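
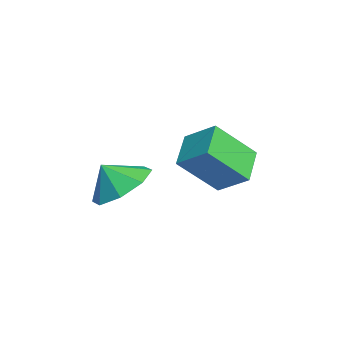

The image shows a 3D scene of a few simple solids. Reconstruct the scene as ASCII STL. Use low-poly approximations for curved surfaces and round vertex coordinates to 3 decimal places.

solid 
facet normal 0.076 0.588 -0.805
outer loop
vertex 2.005 -3.633 0.382
vertex 1.239 -2.974 0.791
vertex 2.326 -3.025 0.856
endloop
endfacet
facet normal 0.609 -0.662 0.437
outer loop
vertex 2.005 -3.633 0.382
vertex 2.326 -3.025 0.856
vertex 1.161 -3.586 1.629
endloop
endfacet
facet normal 0.076 0.588 -0.806
outer loop
vertex 2.326 -3.025 0.856
vertex 1.239 -2.974 0.791
vertex 2.01 -2.388 1.291
endloop
endfacet
facet normal 0.610 -0.218 0.762
outer loop
vertex 2.326 -3.025 0.856
vertex 2.01 -2.388 1.291
vertex 1.161 -3.586 1.629
endloop
endfacet
facet normal 0.075 0.588 -0.805
outer loop
vertex 2.01 -2.388 1.291
vertex 1.239 -2.974 0.791
vertex 1.243 -2.094 1.434
endloop
endfacet
facet normal 0.224 0.114 0.968
outer loop
vertex 2.01 -2.388 1.291
vertex 1.243 -2.094 1.434
vertex 1.161 -3.586 1.629
endloop
endfacet
facet normal 0.074 0.588 -0.805
outer loop
vertex 1.243 -2.094 1.434
vertex 1.239 -2.974 0.791
vertex 0.473 -2.316 1.201
endloop
endfacet
facet normal -0.324 0.140 0.936
outer loop
vertex 1.243 -2.094 1.434
vertex 0.473 -2.316 1.201
vertex 1.161 -3.586 1.629
endloop
endfacet
facet normal 0.075 0.589 -0.805
outer loop
vertex 0.473 -2.316 1.201
vertex 1.239 -2.974 0.791
vertex 0.152 -2.923 0.727
endloop
endfacet
facet normal -0.713 -0.156 0.683
outer loop
vertex 0.473 -2.316 1.201
vertex 0.152 -2.923 0.727
vertex 1.161 -3.586 1.629
endloop
endfacet
facet normal 0.075 0.588 -0.805
outer loop
vertex 0.152 -2.923 0.727
vertex 1.239 -2.974 0.791
vertex 0.468 -3.56 0.291
endloop
endfacet
facet normal -0.715 -0.600 0.359
outer loop
vertex 0.152 -2.923 0.727
vertex 0.468 -3.56 0.291
vertex 1.161 -3.586 1.629
endloop
endfacet
facet normal 0.075 0.588 -0.805
outer loop
vertex 0.468 -3.56 0.291
vertex 1.239 -2.974 0.791
vertex 1.236 -3.854 0.148
endloop
endfacet
facet normal -0.329 -0.932 0.152
outer loop
vertex 0.468 -3.56 0.291
vertex 1.236 -3.854 0.148
vertex 1.161 -3.586 1.629
endloop
endfacet
facet normal 0.076 0.588 -0.805
outer loop
vertex 1.236 -3.854 0.148
vertex 1.239 -2.974 0.791
vertex 2.005 -3.633 0.382
endloop
endfacet
facet normal 0.219 -0.958 0.184
outer loop
vertex 1.236 -3.854 0.148
vertex 2.005 -3.633 0.382
vertex 1.161 -3.586 1.629
endloop
endfacet
facet normal -0.457 -0.694 -0.557
outer loop
vertex 0.288 -1.366 1.215
vertex -0.889 -1.062 1.803
vertex -0.041 -0.093 -0.101
endloop
endfacet
facet normal 0.872 -0.225 -0.436
outer loop
vertex 0.549 0.802 0.617
vertex 0.288 -1.366 1.215
vertex -0.041 -0.093 -0.101
endloop
endfacet
facet normal -0.457 -0.694 -0.557
outer loop
vertex -0.041 -0.093 -0.101
vertex -0.889 -1.062 1.803
vertex -1.218 0.211 0.487
endloop
endfacet
facet normal -0.177 0.684 -0.708
outer loop
vertex -1.218 0.211 0.487
vertex 0.549 0.802 0.617
vertex -0.041 -0.093 -0.101
endloop
endfacet
facet normal 0.177 -0.684 0.708
outer loop
vertex 0.288 -1.366 1.215
vertex -0.299 -0.167 2.521
vertex -0.889 -1.062 1.803
endloop
endfacet
facet normal 0.872 -0.225 -0.436
outer loop
vertex 0.878 -0.471 1.933
vertex 0.288 -1.366 1.215
vertex 0.549 0.802 0.617
endloop
endfacet
facet normal 0.177 -0.684 0.708
outer loop
vertex 0.878 -0.471 1.933
vertex -0.299 -0.167 2.521
vertex 0.288 -1.366 1.215
endloop
endfacet
facet normal -0.872 0.225 0.436
outer loop
vertex -0.889 -1.062 1.803
vertex -0.299 -0.167 2.521
vertex -1.218 0.211 0.487
endloop
endfacet
facet normal -0.177 0.684 -0.708
outer loop
vertex -0.628 1.106 1.205
vertex 0.549 0.802 0.617
vertex -1.218 0.211 0.487
endloop
endfacet
facet normal -0.872 0.225 0.436
outer loop
vertex -1.218 0.211 0.487
vertex -0.299 -0.167 2.521
vertex -0.628 1.106 1.205
endloop
endfacet
facet normal 0.457 0.694 0.557
outer loop
vertex -0.628 1.106 1.205
vertex 0.878 -0.471 1.933
vertex 0.549 0.802 0.617
endloop
endfacet
facet normal 0.457 0.694 0.557
outer loop
vertex -0.299 -0.167 2.521
vertex 0.878 -0.471 1.933
vertex -0.628 1.106 1.205
endloop
endfacet

endsolid


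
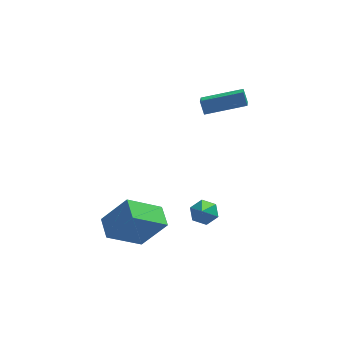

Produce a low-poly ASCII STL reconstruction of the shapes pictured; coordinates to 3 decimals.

solid 
facet normal -0.755 -0.342 0.560
outer loop
vertex -1.514 -3.929 1.246
vertex -1.795 -2.786 1.566
vertex -2.73 -3.793 -0.311
endloop
endfacet
facet normal 0.231 -0.937 -0.262
outer loop
vertex -1.145 -3.074 -1.486
vertex -1.514 -3.929 1.246
vertex -2.73 -3.793 -0.311
endloop
endfacet
facet normal -0.755 -0.342 0.560
outer loop
vertex -2.73 -3.793 -0.311
vertex -1.795 -2.786 1.566
vertex -3.011 -2.65 0.009
endloop
endfacet
facet normal -0.614 0.069 -0.786
outer loop
vertex -3.011 -2.65 0.009
vertex -1.145 -3.074 -1.486
vertex -2.73 -3.793 -0.311
endloop
endfacet
facet normal 0.614 -0.069 0.786
outer loop
vertex -1.514 -3.929 1.246
vertex -0.21 -2.067 0.391
vertex -1.795 -2.786 1.566
endloop
endfacet
facet normal 0.231 -0.937 -0.262
outer loop
vertex 0.071 -3.21 0.071
vertex -1.514 -3.929 1.246
vertex -1.145 -3.074 -1.486
endloop
endfacet
facet normal 0.614 -0.069 0.786
outer loop
vertex 0.071 -3.21 0.071
vertex -0.21 -2.067 0.391
vertex -1.514 -3.929 1.246
endloop
endfacet
facet normal -0.231 0.937 0.262
outer loop
vertex -1.795 -2.786 1.566
vertex -0.21 -2.067 0.391
vertex -3.011 -2.65 0.009
endloop
endfacet
facet normal -0.614 0.069 -0.786
outer loop
vertex -1.426 -1.931 -1.166
vertex -1.145 -3.074 -1.486
vertex -3.011 -2.65 0.009
endloop
endfacet
facet normal -0.231 0.937 0.262
outer loop
vertex -3.011 -2.65 0.009
vertex -0.21 -2.067 0.391
vertex -1.426 -1.931 -1.166
endloop
endfacet
facet normal 0.755 0.342 -0.560
outer loop
vertex -1.426 -1.931 -1.166
vertex 0.071 -3.21 0.071
vertex -1.145 -3.074 -1.486
endloop
endfacet
facet normal 0.755 0.342 -0.560
outer loop
vertex -0.21 -2.067 0.391
vertex 0.071 -3.21 0.071
vertex -1.426 -1.931 -1.166
endloop
endfacet
facet normal 0.089 0.721 -0.687
outer loop
vertex 2.344 -0.398 -0.865
vertex 1.783 -0.672 -1.225
vertex 1.676 -0.174 -0.716
endloop
endfacet
facet normal 0.296 0.275 0.915
outer loop
vertex 2.344 -0.398 -0.865
vertex 1.676 -0.174 -0.716
vertex 1.657 -1.688 -0.255
endloop
endfacet
facet normal 0.090 0.721 -0.687
outer loop
vertex 1.676 -0.174 -0.716
vertex 1.783 -0.672 -1.225
vertex 1.115 -0.447 -1.076
endloop
endfacet
facet normal -0.604 0.239 0.760
outer loop
vertex 1.676 -0.174 -0.716
vertex 1.115 -0.447 -1.076
vertex 1.657 -1.688 -0.255
endloop
endfacet
facet normal 0.089 0.720 -0.688
outer loop
vertex 1.115 -0.447 -1.076
vertex 1.783 -0.672 -1.225
vertex 1.222 -0.946 -1.584
endloop
endfacet
facet normal -0.937 -0.327 0.124
outer loop
vertex 1.115 -0.447 -1.076
vertex 1.222 -0.946 -1.584
vertex 1.657 -1.688 -0.255
endloop
endfacet
facet normal 0.088 0.721 -0.688
outer loop
vertex 1.222 -0.946 -1.584
vertex 1.783 -0.672 -1.225
vertex 1.89 -1.17 -1.733
endloop
endfacet
facet normal -0.368 -0.858 -0.359
outer loop
vertex 1.222 -0.946 -1.584
vertex 1.89 -1.17 -1.733
vertex 1.657 -1.688 -0.255
endloop
endfacet
facet normal 0.089 0.721 -0.688
outer loop
vertex 1.89 -1.17 -1.733
vertex 1.783 -0.672 -1.225
vertex 2.451 -0.897 -1.374
endloop
endfacet
facet normal 0.531 -0.822 -0.204
outer loop
vertex 1.89 -1.17 -1.733
vertex 2.451 -0.897 -1.374
vertex 1.657 -1.688 -0.255
endloop
endfacet
facet normal 0.089 0.721 -0.688
outer loop
vertex 2.451 -0.897 -1.374
vertex 1.783 -0.672 -1.225
vertex 2.344 -0.398 -0.865
endloop
endfacet
facet normal 0.865 -0.256 0.433
outer loop
vertex 2.451 -0.897 -1.374
vertex 2.344 -0.398 -0.865
vertex 1.657 -1.688 -0.255
endloop
endfacet
facet normal -0.967 -0.082 -0.243
outer loop
vertex 1.588 2.581 4.361
vertex 1.651 3.801 3.698
vertex 1.79 2.203 3.685
endloop
endfacet
facet normal -0.045 -0.878 0.477
outer loop
vertex 3.849 2.379 4.202
vertex 1.588 2.581 4.361
vertex 1.79 2.203 3.685
endloop
endfacet
facet normal -0.967 -0.082 -0.243
outer loop
vertex 1.79 2.203 3.685
vertex 1.651 3.801 3.698
vertex 1.853 3.424 3.022
endloop
endfacet
facet normal 0.252 -0.472 -0.845
outer loop
vertex 1.853 3.424 3.022
vertex 3.849 2.379 4.202
vertex 1.79 2.203 3.685
endloop
endfacet
facet normal -0.252 0.472 0.845
outer loop
vertex 1.588 2.581 4.361
vertex 3.71 3.977 4.215
vertex 1.651 3.801 3.698
endloop
endfacet
facet normal -0.045 -0.878 0.476
outer loop
vertex 3.647 2.756 4.878
vertex 1.588 2.581 4.361
vertex 3.849 2.379 4.202
endloop
endfacet
facet normal -0.252 0.472 0.845
outer loop
vertex 3.647 2.756 4.878
vertex 3.71 3.977 4.215
vertex 1.588 2.581 4.361
endloop
endfacet
facet normal 0.045 0.878 -0.476
outer loop
vertex 1.651 3.801 3.698
vertex 3.71 3.977 4.215
vertex 1.853 3.424 3.022
endloop
endfacet
facet normal 0.252 -0.472 -0.845
outer loop
vertex 3.912 3.599 3.539
vertex 3.849 2.379 4.202
vertex 1.853 3.424 3.022
endloop
endfacet
facet normal 0.045 0.878 -0.477
outer loop
vertex 1.853 3.424 3.022
vertex 3.71 3.977 4.215
vertex 3.912 3.599 3.539
endloop
endfacet
facet normal 0.967 0.082 0.243
outer loop
vertex 3.912 3.599 3.539
vertex 3.647 2.756 4.878
vertex 3.849 2.379 4.202
endloop
endfacet
facet normal 0.967 0.082 0.243
outer loop
vertex 3.71 3.977 4.215
vertex 3.647 2.756 4.878
vertex 3.912 3.599 3.539
endloop
endfacet

endsolid


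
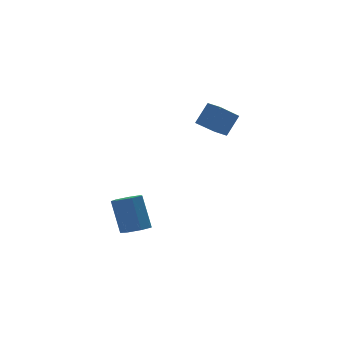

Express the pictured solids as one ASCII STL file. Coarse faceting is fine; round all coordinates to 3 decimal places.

solid 
facet normal -0.747 -0.315 0.585
outer loop
vertex 2.792 -1.062 4.863
vertex 2.454 -0.207 4.892
vertex 1.978 -1.344 3.672
endloop
endfacet
facet normal 0.367 -0.930 -0.031
outer loop
vertex 3.286 -0.793 2.648
vertex 2.792 -1.062 4.863
vertex 1.978 -1.344 3.672
endloop
endfacet
facet normal -0.747 -0.315 0.585
outer loop
vertex 1.978 -1.344 3.672
vertex 2.454 -0.207 4.892
vertex 1.64 -0.488 3.701
endloop
endfacet
facet normal -0.554 -0.191 -0.810
outer loop
vertex 1.64 -0.488 3.701
vertex 3.286 -0.793 2.648
vertex 1.978 -1.344 3.672
endloop
endfacet
facet normal 0.554 0.191 0.810
outer loop
vertex 2.792 -1.062 4.863
vertex 3.762 0.344 3.868
vertex 2.454 -0.207 4.892
endloop
endfacet
facet normal 0.367 -0.930 -0.031
outer loop
vertex 4.1 -0.512 3.839
vertex 2.792 -1.062 4.863
vertex 3.286 -0.793 2.648
endloop
endfacet
facet normal 0.554 0.191 0.810
outer loop
vertex 4.1 -0.512 3.839
vertex 3.762 0.344 3.868
vertex 2.792 -1.062 4.863
endloop
endfacet
facet normal -0.367 0.930 0.031
outer loop
vertex 2.454 -0.207 4.892
vertex 3.762 0.344 3.868
vertex 1.64 -0.488 3.701
endloop
endfacet
facet normal -0.554 -0.191 -0.810
outer loop
vertex 2.948 0.062 2.677
vertex 3.286 -0.793 2.648
vertex 1.64 -0.488 3.701
endloop
endfacet
facet normal -0.367 0.930 0.031
outer loop
vertex 1.64 -0.488 3.701
vertex 3.762 0.344 3.868
vertex 2.948 0.062 2.677
endloop
endfacet
facet normal 0.747 0.315 -0.585
outer loop
vertex 2.948 0.062 2.677
vertex 4.1 -0.512 3.839
vertex 3.286 -0.793 2.648
endloop
endfacet
facet normal 0.747 0.315 -0.585
outer loop
vertex 3.762 0.344 3.868
vertex 4.1 -0.512 3.839
vertex 2.948 0.062 2.677
endloop
endfacet
facet normal 0.084 -0.401 -0.912
outer loop
vertex -0.831 -0.359 -3.493
vertex -1.669 -0.553 -3.485
vertex -1.287 0.165 -3.765
endloop
endfacet
facet normal 0.787 0.588 -0.186
outer loop
vertex -0.831 -0.359 -3.493
vertex -1.287 0.165 -3.765
vertex -1.014 0.507 -1.523
endloop
endfacet
facet normal 0.787 0.588 -0.186
outer loop
vertex -1.014 0.507 -1.523
vertex -1.287 0.165 -3.765
vertex -1.47 1.031 -1.795
endloop
endfacet
facet normal -0.084 0.400 0.912
outer loop
vertex -1.014 0.507 -1.523
vertex -1.47 1.031 -1.795
vertex -1.851 0.313 -1.515
endloop
endfacet
facet normal 0.085 -0.401 -0.912
outer loop
vertex -1.287 0.165 -3.765
vertex -1.669 -0.553 -3.485
vertex -2.031 0.148 -3.827
endloop
endfacet
facet normal 0.013 0.916 -0.401
outer loop
vertex -1.287 0.165 -3.765
vertex -2.031 0.148 -3.827
vertex -1.47 1.031 -1.795
endloop
endfacet
facet normal 0.012 0.916 -0.401
outer loop
vertex -1.47 1.031 -1.795
vertex -2.031 0.148 -3.827
vertex -2.214 1.014 -1.856
endloop
endfacet
facet normal -0.084 0.400 0.912
outer loop
vertex -1.47 1.031 -1.795
vertex -2.214 1.014 -1.856
vertex -1.851 0.313 -1.515
endloop
endfacet
facet normal 0.085 -0.401 -0.912
outer loop
vertex -2.031 0.148 -3.827
vertex -1.669 -0.553 -3.485
vertex -2.502 -0.397 -3.631
endloop
endfacet
facet normal -0.771 0.553 -0.315
outer loop
vertex -2.031 0.148 -3.827
vertex -2.502 -0.397 -3.631
vertex -2.214 1.014 -1.856
endloop
endfacet
facet normal -0.772 0.553 -0.314
outer loop
vertex -2.214 1.014 -1.856
vertex -2.502 -0.397 -3.631
vertex -2.684 0.469 -1.661
endloop
endfacet
facet normal -0.085 0.400 0.913
outer loop
vertex -2.214 1.014 -1.856
vertex -2.684 0.469 -1.661
vertex -1.851 0.313 -1.515
endloop
endfacet
facet normal 0.085 -0.401 -0.912
outer loop
vertex -2.502 -0.397 -3.631
vertex -1.669 -0.553 -3.485
vertex -2.345 -1.059 -3.325
endloop
endfacet
facet normal -0.974 -0.227 0.010
outer loop
vertex -2.502 -0.397 -3.631
vertex -2.345 -1.059 -3.325
vertex -2.684 0.469 -1.661
endloop
endfacet
facet normal -0.974 -0.225 0.008
outer loop
vertex -2.684 0.469 -1.661
vertex -2.345 -1.059 -3.325
vertex -2.528 -0.194 -1.355
endloop
endfacet
facet normal -0.085 0.401 0.912
outer loop
vertex -2.684 0.469 -1.661
vertex -2.528 -0.194 -1.355
vertex -1.851 0.313 -1.515
endloop
endfacet
facet normal 0.084 -0.401 -0.912
outer loop
vertex -2.345 -1.059 -3.325
vertex -1.669 -0.553 -3.485
vertex -1.679 -1.341 -3.14
endloop
endfacet
facet normal -0.444 -0.835 0.325
outer loop
vertex -2.345 -1.059 -3.325
vertex -1.679 -1.341 -3.14
vertex -2.528 -0.194 -1.355
endloop
endfacet
facet normal -0.443 -0.835 0.326
outer loop
vertex -2.528 -0.194 -1.355
vertex -1.679 -1.341 -3.14
vertex -1.862 -0.475 -1.17
endloop
endfacet
facet normal -0.084 0.401 0.912
outer loop
vertex -2.528 -0.194 -1.355
vertex -1.862 -0.475 -1.17
vertex -1.851 0.313 -1.515
endloop
endfacet
facet normal 0.084 -0.401 -0.912
outer loop
vertex -1.679 -1.341 -3.14
vertex -1.669 -0.553 -3.485
vertex -1.005 -1.029 -3.215
endloop
endfacet
facet normal 0.422 -0.815 0.397
outer loop
vertex -1.679 -1.341 -3.14
vertex -1.005 -1.029 -3.215
vertex -1.862 -0.475 -1.17
endloop
endfacet
facet normal 0.421 -0.815 0.397
outer loop
vertex -1.862 -0.475 -1.17
vertex -1.005 -1.029 -3.215
vertex -1.188 -0.163 -1.244
endloop
endfacet
facet normal -0.085 0.401 0.912
outer loop
vertex -1.862 -0.475 -1.17
vertex -1.188 -0.163 -1.244
vertex -1.851 0.313 -1.515
endloop
endfacet
facet normal 0.084 -0.400 -0.912
outer loop
vertex -1.005 -1.029 -3.215
vertex -1.669 -0.553 -3.485
vertex -0.831 -0.359 -3.493
endloop
endfacet
facet normal 0.969 -0.181 0.170
outer loop
vertex -1.005 -1.029 -3.215
vertex -0.831 -0.359 -3.493
vertex -1.188 -0.163 -1.244
endloop
endfacet
facet normal 0.969 -0.181 0.170
outer loop
vertex -1.188 -0.163 -1.244
vertex -0.831 -0.359 -3.493
vertex -1.014 0.507 -1.523
endloop
endfacet
facet normal -0.084 0.402 0.912
outer loop
vertex -1.188 -0.163 -1.244
vertex -1.014 0.507 -1.523
vertex -1.851 0.313 -1.515
endloop
endfacet

endsolid


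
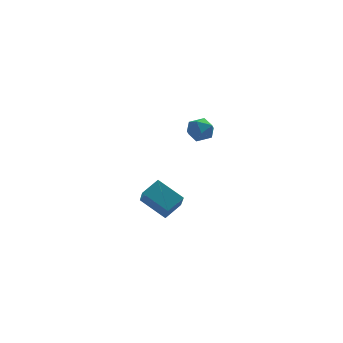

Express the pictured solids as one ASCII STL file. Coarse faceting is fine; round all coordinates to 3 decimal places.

solid 
facet normal -0.773 -0.466 -0.431
outer loop
vertex 0.599 -0.687 -2.801
vertex -0.528 0.397 -1.95
vertex 0.657 0.25 -3.919
endloop
endfacet
facet normal 0.633 -0.609 -0.478
outer loop
vertex 1.608 0.823 -3.39
vertex 0.599 -0.687 -2.801
vertex 0.657 0.25 -3.919
endloop
endfacet
facet normal -0.773 -0.466 -0.431
outer loop
vertex 0.657 0.25 -3.919
vertex -0.528 0.397 -1.95
vertex -0.47 1.334 -3.068
endloop
endfacet
facet normal 0.039 0.642 -0.766
outer loop
vertex -0.47 1.334 -3.068
vertex 1.608 0.823 -3.39
vertex 0.657 0.25 -3.919
endloop
endfacet
facet normal -0.039 -0.642 0.766
outer loop
vertex 0.599 -0.687 -2.801
vertex 0.423 0.97 -1.421
vertex -0.528 0.397 -1.95
endloop
endfacet
facet normal 0.633 -0.609 -0.478
outer loop
vertex 1.55 -0.114 -2.272
vertex 0.599 -0.687 -2.801
vertex 1.608 0.823 -3.39
endloop
endfacet
facet normal -0.039 -0.642 0.766
outer loop
vertex 1.55 -0.114 -2.272
vertex 0.423 0.97 -1.421
vertex 0.599 -0.687 -2.801
endloop
endfacet
facet normal -0.633 0.609 0.478
outer loop
vertex -0.528 0.397 -1.95
vertex 0.423 0.97 -1.421
vertex -0.47 1.334 -3.068
endloop
endfacet
facet normal 0.039 0.642 -0.766
outer loop
vertex 0.481 1.907 -2.539
vertex 1.608 0.823 -3.39
vertex -0.47 1.334 -3.068
endloop
endfacet
facet normal -0.633 0.609 0.478
outer loop
vertex -0.47 1.334 -3.068
vertex 0.423 0.97 -1.421
vertex 0.481 1.907 -2.539
endloop
endfacet
facet normal 0.773 0.466 0.431
outer loop
vertex 0.481 1.907 -2.539
vertex 1.55 -0.114 -2.272
vertex 1.608 0.823 -3.39
endloop
endfacet
facet normal 0.773 0.466 0.431
outer loop
vertex 0.423 0.97 -1.421
vertex 1.55 -0.114 -2.272
vertex 0.481 1.907 -2.539
endloop
endfacet
facet normal 0.324 -0.054 0.945
outer loop
vertex 2.225 -1.782 4.462
vertex 1.707 -2.373 4.606
vertex 2.443 -2.542 4.344
endloop
endfacet
facet normal 0.845 0.163 0.510
outer loop
vertex 2.225 -1.782 4.462
vertex 2.443 -2.542 4.344
vertex 2.653 -1.98 3.816
endloop
endfacet
facet normal 0.626 0.759 0.182
outer loop
vertex 2.225 -1.782 4.462
vertex 2.653 -1.98 3.816
vertex 2.046 -1.464 3.751
endloop
endfacet
facet normal -0.032 0.909 0.415
outer loop
vertex 2.225 -1.782 4.462
vertex 2.046 -1.464 3.751
vertex 1.462 -1.707 4.239
endloop
endfacet
facet normal -0.219 0.408 0.886
outer loop
vertex 2.225 -1.782 4.462
vertex 1.462 -1.707 4.239
vertex 1.707 -2.373 4.606
endloop
endfacet
facet normal 0.940 -0.340 0.012
outer loop
vertex 2.653 -1.98 3.816
vertex 2.443 -2.542 4.344
vertex 2.398 -2.693 3.561
endloop
endfacet
facet normal 0.097 -0.691 0.717
outer loop
vertex 2.443 -2.542 4.344
vertex 1.707 -2.373 4.606
vertex 1.814 -2.936 4.049
endloop
endfacet
facet normal -0.780 0.056 0.623
outer loop
vertex 1.707 -2.373 4.606
vertex 1.462 -1.707 4.239
vertex 1.207 -2.42 3.984
endloop
endfacet
facet normal -0.478 0.867 -0.140
outer loop
vertex 1.462 -1.707 4.239
vertex 2.046 -1.464 3.751
vertex 1.417 -1.858 3.456
endloop
endfacet
facet normal 0.586 0.624 -0.518
outer loop
vertex 2.046 -1.464 3.751
vertex 2.653 -1.98 3.816
vertex 2.153 -2.027 3.194
endloop
endfacet
facet normal 0.032 -0.909 -0.415
outer loop
vertex 1.635 -2.618 3.338
vertex 2.398 -2.693 3.561
vertex 1.814 -2.936 4.049
endloop
endfacet
facet normal -0.626 -0.759 -0.182
outer loop
vertex 1.635 -2.618 3.338
vertex 1.814 -2.936 4.049
vertex 1.207 -2.42 3.984
endloop
endfacet
facet normal -0.845 -0.163 -0.510
outer loop
vertex 1.635 -2.618 3.338
vertex 1.207 -2.42 3.984
vertex 1.417 -1.858 3.456
endloop
endfacet
facet normal -0.324 0.054 -0.945
outer loop
vertex 1.635 -2.618 3.338
vertex 1.417 -1.858 3.456
vertex 2.153 -2.027 3.194
endloop
endfacet
facet normal 0.219 -0.408 -0.886
outer loop
vertex 1.635 -2.618 3.338
vertex 2.153 -2.027 3.194
vertex 2.398 -2.693 3.561
endloop
endfacet
facet normal 0.478 -0.867 0.140
outer loop
vertex 1.814 -2.936 4.049
vertex 2.398 -2.693 3.561
vertex 2.443 -2.542 4.344
endloop
endfacet
facet normal -0.586 -0.624 0.518
outer loop
vertex 1.207 -2.42 3.984
vertex 1.814 -2.936 4.049
vertex 1.707 -2.373 4.606
endloop
endfacet
facet normal -0.940 0.340 -0.012
outer loop
vertex 1.417 -1.858 3.456
vertex 1.207 -2.42 3.984
vertex 1.462 -1.707 4.239
endloop
endfacet
facet normal -0.097 0.691 -0.717
outer loop
vertex 2.153 -2.027 3.194
vertex 1.417 -1.858 3.456
vertex 2.046 -1.464 3.751
endloop
endfacet
facet normal 0.780 -0.056 -0.623
outer loop
vertex 2.398 -2.693 3.561
vertex 2.153 -2.027 3.194
vertex 2.653 -1.98 3.816
endloop
endfacet

endsolid


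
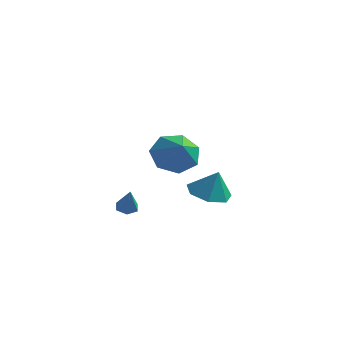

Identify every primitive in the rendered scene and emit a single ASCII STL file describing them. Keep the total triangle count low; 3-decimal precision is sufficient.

solid 
facet normal -0.596 0.548 -0.588
outer loop
vertex 3.432 -2.379 2.704
vertex 2.57 -2.724 3.256
vertex 3.185 -1.856 3.442
endloop
endfacet
facet normal 0.963 0.202 0.179
outer loop
vertex 3.432 -2.379 2.704
vertex 3.185 -1.856 3.442
vertex 3.41 -3.496 4.084
endloop
endfacet
facet normal -0.595 0.548 -0.588
outer loop
vertex 3.185 -1.856 3.442
vertex 2.57 -2.724 3.256
vertex 2.475 -1.987 4.039
endloop
endfacet
facet normal 0.558 0.368 0.744
outer loop
vertex 3.185 -1.856 3.442
vertex 2.475 -1.987 4.039
vertex 3.41 -3.496 4.084
endloop
endfacet
facet normal -0.596 0.547 -0.588
outer loop
vertex 2.475 -1.987 4.039
vertex 2.57 -2.724 3.256
vertex 1.837 -2.673 4.047
endloop
endfacet
facet normal -0.012 0.023 1.000
outer loop
vertex 2.475 -1.987 4.039
vertex 1.837 -2.673 4.047
vertex 3.41 -3.496 4.084
endloop
endfacet
facet normal -0.596 0.548 -0.587
outer loop
vertex 1.837 -2.673 4.047
vertex 2.57 -2.724 3.256
vertex 1.751 -3.397 3.459
endloop
endfacet
facet normal -0.318 -0.575 0.754
outer loop
vertex 1.837 -2.673 4.047
vertex 1.751 -3.397 3.459
vertex 3.41 -3.496 4.084
endloop
endfacet
facet normal -0.596 0.547 -0.588
outer loop
vertex 1.751 -3.397 3.459
vertex 2.57 -2.724 3.256
vertex 2.282 -3.615 2.718
endloop
endfacet
facet normal -0.131 -0.973 0.193
outer loop
vertex 1.751 -3.397 3.459
vertex 2.282 -3.615 2.718
vertex 3.41 -3.496 4.084
endloop
endfacet
facet normal -0.596 0.547 -0.588
outer loop
vertex 2.282 -3.615 2.718
vertex 2.57 -2.724 3.256
vertex 3.03 -3.162 2.382
endloop
endfacet
facet normal 0.411 -0.873 -0.263
outer loop
vertex 2.282 -3.615 2.718
vertex 3.03 -3.162 2.382
vertex 3.41 -3.496 4.084
endloop
endfacet
facet normal -0.596 0.548 -0.588
outer loop
vertex 3.03 -3.162 2.382
vertex 2.57 -2.724 3.256
vertex 3.432 -2.379 2.704
endloop
endfacet
facet normal 0.897 -0.350 -0.269
outer loop
vertex 3.03 -3.162 2.382
vertex 3.432 -2.379 2.704
vertex 3.41 -3.496 4.084
endloop
endfacet
facet normal -0.346 0.300 -0.889
outer loop
vertex -0.769 -1.261 -1.449
vertex -1.033 -0.866 -1.213
vertex -0.536 -0.79 -1.381
endloop
endfacet
facet normal 0.897 -0.427 -0.116
outer loop
vertex -0.769 -1.261 -1.449
vertex -0.536 -0.79 -1.381
vertex -0.587 -1.254 -0.067
endloop
endfacet
facet normal -0.346 0.300 -0.889
outer loop
vertex -0.536 -0.79 -1.381
vertex -1.033 -0.866 -1.213
vertex -0.8 -0.395 -1.145
endloop
endfacet
facet normal 0.865 0.461 0.196
outer loop
vertex -0.536 -0.79 -1.381
vertex -0.8 -0.395 -1.145
vertex -0.587 -1.254 -0.067
endloop
endfacet
facet normal -0.345 0.299 -0.890
outer loop
vertex -0.8 -0.395 -1.145
vertex -1.033 -0.866 -1.213
vertex -1.297 -0.472 -0.978
endloop
endfacet
facet normal 0.083 0.787 0.611
outer loop
vertex -0.8 -0.395 -1.145
vertex -1.297 -0.472 -0.978
vertex -0.587 -1.254 -0.067
endloop
endfacet
facet normal -0.345 0.299 -0.890
outer loop
vertex -1.297 -0.472 -0.978
vertex -1.033 -0.866 -1.213
vertex -1.53 -0.943 -1.046
endloop
endfacet
facet normal -0.665 0.226 0.712
outer loop
vertex -1.297 -0.472 -0.978
vertex -1.53 -0.943 -1.046
vertex -0.587 -1.254 -0.067
endloop
endfacet
facet normal -0.345 0.301 -0.889
outer loop
vertex -1.53 -0.943 -1.046
vertex -1.033 -0.866 -1.213
vertex -1.266 -1.337 -1.282
endloop
endfacet
facet normal -0.633 -0.663 0.399
outer loop
vertex -1.53 -0.943 -1.046
vertex -1.266 -1.337 -1.282
vertex -0.587 -1.254 -0.067
endloop
endfacet
facet normal -0.345 0.301 -0.889
outer loop
vertex -1.266 -1.337 -1.282
vertex -1.033 -0.866 -1.213
vertex -0.769 -1.261 -1.449
endloop
endfacet
facet normal 0.146 -0.989 -0.014
outer loop
vertex -1.266 -1.337 -1.282
vertex -0.769 -1.261 -1.449
vertex -0.587 -1.254 -0.067
endloop
endfacet
facet normal -0.343 -0.023 -0.939
outer loop
vertex 2.067 2.296 -1.359
vertex 1.081 2.454 -1.003
vertex 1.806 3.175 -1.285
endloop
endfacet
facet normal 0.932 0.255 0.256
outer loop
vertex 2.067 2.296 -1.359
vertex 1.806 3.175 -1.285
vertex 1.559 2.486 0.303
endloop
endfacet
facet normal -0.343 -0.022 -0.939
outer loop
vertex 1.806 3.175 -1.285
vertex 1.081 2.454 -1.003
vertex 0.999 3.511 -0.998
endloop
endfacet
facet normal 0.471 0.780 0.412
outer loop
vertex 1.806 3.175 -1.285
vertex 0.999 3.511 -0.998
vertex 1.559 2.486 0.303
endloop
endfacet
facet normal -0.343 -0.022 -0.939
outer loop
vertex 0.999 3.511 -0.998
vertex 1.081 2.454 -1.003
vertex 0.254 3.051 -0.715
endloop
endfacet
facet normal -0.199 0.726 0.658
outer loop
vertex 0.999 3.511 -0.998
vertex 0.254 3.051 -0.715
vertex 1.559 2.486 0.303
endloop
endfacet
facet normal -0.344 -0.023 -0.939
outer loop
vertex 0.254 3.051 -0.715
vertex 1.081 2.454 -1.003
vertex 0.133 2.142 -0.648
endloop
endfacet
facet normal -0.572 0.136 0.809
outer loop
vertex 0.254 3.051 -0.715
vertex 0.133 2.142 -0.648
vertex 1.559 2.486 0.303
endloop
endfacet
facet normal -0.344 -0.023 -0.939
outer loop
vertex 0.133 2.142 -0.648
vertex 1.081 2.454 -1.003
vertex 0.725 1.468 -0.848
endloop
endfacet
facet normal -0.369 -0.547 0.751
outer loop
vertex 0.133 2.142 -0.648
vertex 0.725 1.468 -0.848
vertex 1.559 2.486 0.303
endloop
endfacet
facet normal -0.344 -0.023 -0.939
outer loop
vertex 0.725 1.468 -0.848
vertex 1.081 2.454 -1.003
vertex 1.586 1.536 -1.165
endloop
endfacet
facet normal 0.258 -0.809 0.528
outer loop
vertex 0.725 1.468 -0.848
vertex 1.586 1.536 -1.165
vertex 1.559 2.486 0.303
endloop
endfacet
facet normal -0.343 -0.023 -0.939
outer loop
vertex 1.586 1.536 -1.165
vertex 1.081 2.454 -1.003
vertex 2.067 2.296 -1.359
endloop
endfacet
facet normal 0.838 -0.452 0.308
outer loop
vertex 1.586 1.536 -1.165
vertex 2.067 2.296 -1.359
vertex 1.559 2.486 0.303
endloop
endfacet

endsolid


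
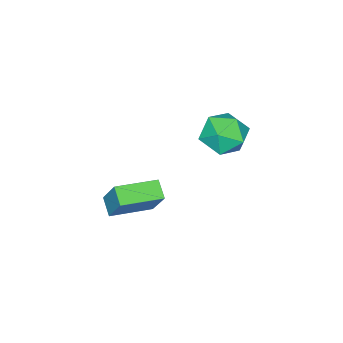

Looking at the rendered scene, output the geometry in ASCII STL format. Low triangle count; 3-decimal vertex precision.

solid 
facet normal -0.380 0.807 0.453
outer loop
vertex -1.253 2.597 2.852
vertex -2.317 2.155 2.747
vertex -1.685 1.924 3.688
endloop
endfacet
facet normal 0.281 0.671 0.686
outer loop
vertex -1.253 2.597 2.852
vertex -1.685 1.924 3.688
vertex -0.584 1.8 3.358
endloop
endfacet
facet normal 0.720 0.683 0.123
outer loop
vertex -1.253 2.597 2.852
vertex -0.584 1.8 3.358
vertex -0.535 1.955 2.212
endloop
endfacet
facet normal 0.330 0.826 -0.458
outer loop
vertex -1.253 2.597 2.852
vertex -0.535 1.955 2.212
vertex -1.606 2.174 1.835
endloop
endfacet
facet normal -0.350 0.902 -0.254
outer loop
vertex -1.253 2.597 2.852
vertex -1.606 2.174 1.835
vertex -2.317 2.155 2.747
endloop
endfacet
facet normal 0.288 0.012 0.957
outer loop
vertex -0.584 1.8 3.358
vertex -1.685 1.924 3.688
vertex -1.234 0.866 3.565
endloop
endfacet
facet normal -0.781 0.231 0.581
outer loop
vertex -1.685 1.924 3.688
vertex -2.317 2.155 2.747
vertex -2.305 1.085 3.188
endloop
endfacet
facet normal -0.732 0.385 -0.563
outer loop
vertex -2.317 2.155 2.747
vertex -1.606 2.174 1.835
vertex -2.256 1.24 2.042
endloop
endfacet
facet normal 0.368 0.260 -0.893
outer loop
vertex -1.606 2.174 1.835
vertex -0.535 1.955 2.212
vertex -1.155 1.116 1.712
endloop
endfacet
facet normal 0.998 0.030 0.047
outer loop
vertex -0.535 1.955 2.212
vertex -0.584 1.8 3.358
vertex -0.523 0.885 2.653
endloop
endfacet
facet normal -0.330 -0.826 0.458
outer loop
vertex -1.587 0.443 2.548
vertex -1.234 0.866 3.565
vertex -2.305 1.085 3.188
endloop
endfacet
facet normal -0.720 -0.683 -0.123
outer loop
vertex -1.587 0.443 2.548
vertex -2.305 1.085 3.188
vertex -2.256 1.24 2.042
endloop
endfacet
facet normal -0.281 -0.671 -0.686
outer loop
vertex -1.587 0.443 2.548
vertex -2.256 1.24 2.042
vertex -1.155 1.116 1.712
endloop
endfacet
facet normal 0.380 -0.807 -0.453
outer loop
vertex -1.587 0.443 2.548
vertex -1.155 1.116 1.712
vertex -0.523 0.885 2.653
endloop
endfacet
facet normal 0.350 -0.902 0.254
outer loop
vertex -1.587 0.443 2.548
vertex -0.523 0.885 2.653
vertex -1.234 0.866 3.565
endloop
endfacet
facet normal -0.368 -0.260 0.893
outer loop
vertex -2.305 1.085 3.188
vertex -1.234 0.866 3.565
vertex -1.685 1.924 3.688
endloop
endfacet
facet normal -0.998 -0.030 -0.047
outer loop
vertex -2.256 1.24 2.042
vertex -2.305 1.085 3.188
vertex -2.317 2.155 2.747
endloop
endfacet
facet normal -0.288 -0.012 -0.957
outer loop
vertex -1.155 1.116 1.712
vertex -2.256 1.24 2.042
vertex -1.606 2.174 1.835
endloop
endfacet
facet normal 0.781 -0.231 -0.581
outer loop
vertex -0.523 0.885 2.653
vertex -1.155 1.116 1.712
vertex -0.535 1.955 2.212
endloop
endfacet
facet normal 0.732 -0.385 0.563
outer loop
vertex -1.234 0.866 3.565
vertex -0.523 0.885 2.653
vertex -0.584 1.8 3.358
endloop
endfacet
facet normal -0.854 0.507 -0.115
outer loop
vertex 2.043 0.211 0.816
vertex 2.347 1.045 2.23
vertex 2.496 0.864 0.333
endloop
endfacet
facet normal -0.182 -0.500 -0.847
outer loop
vertex 4.093 -0.085 0.55
vertex 2.043 0.211 0.816
vertex 2.496 0.864 0.333
endloop
endfacet
facet normal -0.854 0.507 -0.115
outer loop
vertex 2.496 0.864 0.333
vertex 2.347 1.045 2.23
vertex 2.8 1.698 1.748
endloop
endfacet
facet normal 0.488 0.702 -0.519
outer loop
vertex 2.8 1.698 1.748
vertex 4.093 -0.085 0.55
vertex 2.496 0.864 0.333
endloop
endfacet
facet normal -0.488 -0.702 0.519
outer loop
vertex 2.043 0.211 0.816
vertex 3.944 0.096 2.447
vertex 2.347 1.045 2.23
endloop
endfacet
facet normal -0.182 -0.499 -0.847
outer loop
vertex 3.64 -0.738 1.032
vertex 2.043 0.211 0.816
vertex 4.093 -0.085 0.55
endloop
endfacet
facet normal -0.488 -0.702 0.519
outer loop
vertex 3.64 -0.738 1.032
vertex 3.944 0.096 2.447
vertex 2.043 0.211 0.816
endloop
endfacet
facet normal 0.182 0.499 0.847
outer loop
vertex 2.347 1.045 2.23
vertex 3.944 0.096 2.447
vertex 2.8 1.698 1.748
endloop
endfacet
facet normal 0.487 0.702 -0.519
outer loop
vertex 4.397 0.749 1.964
vertex 4.093 -0.085 0.55
vertex 2.8 1.698 1.748
endloop
endfacet
facet normal 0.182 0.500 0.847
outer loop
vertex 2.8 1.698 1.748
vertex 3.944 0.096 2.447
vertex 4.397 0.749 1.964
endloop
endfacet
facet normal 0.854 -0.507 0.116
outer loop
vertex 4.397 0.749 1.964
vertex 3.64 -0.738 1.032
vertex 4.093 -0.085 0.55
endloop
endfacet
facet normal 0.854 -0.507 0.115
outer loop
vertex 3.944 0.096 2.447
vertex 3.64 -0.738 1.032
vertex 4.397 0.749 1.964
endloop
endfacet

endsolid


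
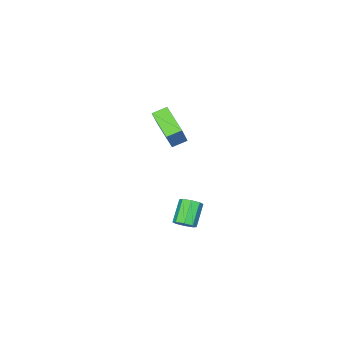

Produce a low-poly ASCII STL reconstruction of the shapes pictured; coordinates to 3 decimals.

solid 
facet normal -0.471 -0.306 -0.827
outer loop
vertex 2.176 0.662 1.954
vertex 1.396 1.009 2.27
vertex 2.552 2.233 1.159
endloop
endfacet
facet normal 0.857 -0.381 -0.347
outer loop
vertex 3.504 2.851 2.83
vertex 2.176 0.662 1.954
vertex 2.552 2.233 1.159
endloop
endfacet
facet normal -0.471 -0.306 -0.827
outer loop
vertex 2.552 2.233 1.159
vertex 1.396 1.009 2.27
vertex 1.772 2.579 1.475
endloop
endfacet
facet normal 0.208 0.873 -0.441
outer loop
vertex 1.772 2.579 1.475
vertex 3.504 2.851 2.83
vertex 2.552 2.233 1.159
endloop
endfacet
facet normal -0.209 -0.872 0.442
outer loop
vertex 2.176 0.662 1.954
vertex 2.348 1.627 3.941
vertex 1.396 1.009 2.27
endloop
endfacet
facet normal 0.857 -0.381 -0.347
outer loop
vertex 3.128 1.281 3.625
vertex 2.176 0.662 1.954
vertex 3.504 2.851 2.83
endloop
endfacet
facet normal -0.208 -0.873 0.442
outer loop
vertex 3.128 1.281 3.625
vertex 2.348 1.627 3.941
vertex 2.176 0.662 1.954
endloop
endfacet
facet normal -0.857 0.381 0.347
outer loop
vertex 1.396 1.009 2.27
vertex 2.348 1.627 3.941
vertex 1.772 2.579 1.475
endloop
endfacet
facet normal 0.209 0.872 -0.442
outer loop
vertex 2.724 3.198 3.146
vertex 3.504 2.851 2.83
vertex 1.772 2.579 1.475
endloop
endfacet
facet normal -0.857 0.381 0.347
outer loop
vertex 1.772 2.579 1.475
vertex 2.348 1.627 3.941
vertex 2.724 3.198 3.146
endloop
endfacet
facet normal 0.471 0.306 0.827
outer loop
vertex 2.724 3.198 3.146
vertex 3.128 1.281 3.625
vertex 3.504 2.851 2.83
endloop
endfacet
facet normal 0.471 0.306 0.827
outer loop
vertex 2.348 1.627 3.941
vertex 3.128 1.281 3.625
vertex 2.724 3.198 3.146
endloop
endfacet
facet normal 0.659 0.371 -0.654
outer loop
vertex 3.022 3.727 -3.994
vertex 2.718 3.406 -4.483
vertex 2.656 4.002 -4.207
endloop
endfacet
facet normal 0.199 0.752 0.628
outer loop
vertex 3.022 3.727 -3.994
vertex 2.656 4.002 -4.207
vertex 2.007 3.155 -2.987
endloop
endfacet
facet normal 0.199 0.752 0.628
outer loop
vertex 2.007 3.155 -2.987
vertex 2.656 4.002 -4.207
vertex 1.641 3.43 -3.2
endloop
endfacet
facet normal -0.659 -0.371 0.654
outer loop
vertex 2.007 3.155 -2.987
vertex 1.641 3.43 -3.2
vertex 1.702 2.834 -3.477
endloop
endfacet
facet normal 0.659 0.371 -0.654
outer loop
vertex 2.656 4.002 -4.207
vertex 2.718 3.406 -4.483
vertex 2.326 3.928 -4.582
endloop
endfacet
facet normal -0.372 0.917 0.146
outer loop
vertex 2.656 4.002 -4.207
vertex 2.326 3.928 -4.582
vertex 1.641 3.43 -3.2
endloop
endfacet
facet normal -0.372 0.917 0.146
outer loop
vertex 1.641 3.43 -3.2
vertex 2.326 3.928 -4.582
vertex 1.311 3.356 -3.575
endloop
endfacet
facet normal -0.659 -0.371 0.654
outer loop
vertex 1.641 3.43 -3.2
vertex 1.311 3.356 -3.575
vertex 1.702 2.834 -3.477
endloop
endfacet
facet normal 0.659 0.371 -0.654
outer loop
vertex 2.326 3.928 -4.582
vertex 2.718 3.406 -4.483
vertex 2.225 3.548 -4.899
endloop
endfacet
facet normal -0.725 0.544 -0.422
outer loop
vertex 2.326 3.928 -4.582
vertex 2.225 3.548 -4.899
vertex 1.311 3.356 -3.575
endloop
endfacet
facet normal -0.725 0.544 -0.422
outer loop
vertex 1.311 3.356 -3.575
vertex 2.225 3.548 -4.899
vertex 1.21 2.976 -3.892
endloop
endfacet
facet normal -0.659 -0.371 0.654
outer loop
vertex 1.311 3.356 -3.575
vertex 1.21 2.976 -3.892
vertex 1.702 2.834 -3.477
endloop
endfacet
facet normal 0.659 0.372 -0.654
outer loop
vertex 2.225 3.548 -4.899
vertex 2.718 3.406 -4.483
vertex 2.413 3.085 -4.973
endloop
endfacet
facet normal -0.654 -0.147 -0.742
outer loop
vertex 2.225 3.548 -4.899
vertex 2.413 3.085 -4.973
vertex 1.21 2.976 -3.892
endloop
endfacet
facet normal -0.654 -0.147 -0.742
outer loop
vertex 1.21 2.976 -3.892
vertex 2.413 3.085 -4.973
vertex 1.398 2.513 -3.966
endloop
endfacet
facet normal -0.659 -0.372 0.654
outer loop
vertex 1.21 2.976 -3.892
vertex 1.398 2.513 -3.966
vertex 1.702 2.834 -3.477
endloop
endfacet
facet normal 0.659 0.371 -0.654
outer loop
vertex 2.413 3.085 -4.973
vertex 2.718 3.406 -4.483
vertex 2.779 2.81 -4.76
endloop
endfacet
facet normal -0.199 -0.752 -0.628
outer loop
vertex 2.413 3.085 -4.973
vertex 2.779 2.81 -4.76
vertex 1.398 2.513 -3.966
endloop
endfacet
facet normal -0.199 -0.752 -0.628
outer loop
vertex 1.398 2.513 -3.966
vertex 2.779 2.81 -4.76
vertex 1.764 2.238 -3.753
endloop
endfacet
facet normal -0.659 -0.371 0.654
outer loop
vertex 1.398 2.513 -3.966
vertex 1.764 2.238 -3.753
vertex 1.702 2.834 -3.477
endloop
endfacet
facet normal 0.659 0.371 -0.654
outer loop
vertex 2.779 2.81 -4.76
vertex 2.718 3.406 -4.483
vertex 3.109 2.884 -4.385
endloop
endfacet
facet normal 0.372 -0.917 -0.146
outer loop
vertex 2.779 2.81 -4.76
vertex 3.109 2.884 -4.385
vertex 1.764 2.238 -3.753
endloop
endfacet
facet normal 0.372 -0.917 -0.146
outer loop
vertex 1.764 2.238 -3.753
vertex 3.109 2.884 -4.385
vertex 2.094 2.312 -3.378
endloop
endfacet
facet normal -0.659 -0.371 0.654
outer loop
vertex 1.764 2.238 -3.753
vertex 2.094 2.312 -3.378
vertex 1.702 2.834 -3.477
endloop
endfacet
facet normal 0.659 0.371 -0.654
outer loop
vertex 3.109 2.884 -4.385
vertex 2.718 3.406 -4.483
vertex 3.21 3.264 -4.068
endloop
endfacet
facet normal 0.725 -0.544 0.422
outer loop
vertex 3.109 2.884 -4.385
vertex 3.21 3.264 -4.068
vertex 2.094 2.312 -3.378
endloop
endfacet
facet normal 0.725 -0.544 0.422
outer loop
vertex 2.094 2.312 -3.378
vertex 3.21 3.264 -4.068
vertex 2.195 2.692 -3.061
endloop
endfacet
facet normal -0.659 -0.371 0.654
outer loop
vertex 2.094 2.312 -3.378
vertex 2.195 2.692 -3.061
vertex 1.702 2.834 -3.477
endloop
endfacet
facet normal 0.659 0.372 -0.654
outer loop
vertex 3.21 3.264 -4.068
vertex 2.718 3.406 -4.483
vertex 3.022 3.727 -3.994
endloop
endfacet
facet normal 0.654 0.147 0.742
outer loop
vertex 3.21 3.264 -4.068
vertex 3.022 3.727 -3.994
vertex 2.195 2.692 -3.061
endloop
endfacet
facet normal 0.654 0.147 0.742
outer loop
vertex 2.195 2.692 -3.061
vertex 3.022 3.727 -3.994
vertex 2.007 3.155 -2.987
endloop
endfacet
facet normal -0.659 -0.372 0.654
outer loop
vertex 2.195 2.692 -3.061
vertex 2.007 3.155 -2.987
vertex 1.702 2.834 -3.477
endloop
endfacet

endsolid


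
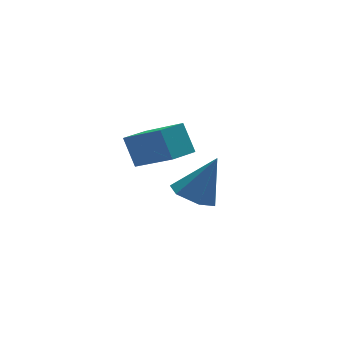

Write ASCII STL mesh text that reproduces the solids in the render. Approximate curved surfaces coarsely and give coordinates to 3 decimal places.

solid 
facet normal -0.489 -0.090 -0.868
outer loop
vertex -1.464 2.456 -5.031
vertex -2.161 2.063 -4.598
vertex -2.142 2.967 -4.702
endloop
endfacet
facet normal 0.606 0.796 0.012
outer loop
vertex -1.464 2.456 -5.031
vertex -2.142 2.967 -4.702
vertex -1.219 2.237 -2.922
endloop
endfacet
facet normal -0.489 -0.090 -0.868
outer loop
vertex -2.142 2.967 -4.702
vertex -2.161 2.063 -4.598
vertex -2.839 2.574 -4.269
endloop
endfacet
facet normal -0.202 0.865 0.460
outer loop
vertex -2.142 2.967 -4.702
vertex -2.839 2.574 -4.269
vertex -1.219 2.237 -2.922
endloop
endfacet
facet normal -0.488 -0.089 -0.868
outer loop
vertex -2.839 2.574 -4.269
vertex -2.161 2.063 -4.598
vertex -2.859 1.67 -4.165
endloop
endfacet
facet normal -0.623 0.103 0.775
outer loop
vertex -2.839 2.574 -4.269
vertex -2.859 1.67 -4.165
vertex -1.219 2.237 -2.922
endloop
endfacet
facet normal -0.488 -0.090 -0.868
outer loop
vertex -2.859 1.67 -4.165
vertex -2.161 2.063 -4.598
vertex -2.181 1.159 -4.493
endloop
endfacet
facet normal -0.237 -0.727 0.644
outer loop
vertex -2.859 1.67 -4.165
vertex -2.181 1.159 -4.493
vertex -1.219 2.237 -2.922
endloop
endfacet
facet normal -0.488 -0.090 -0.868
outer loop
vertex -2.181 1.159 -4.493
vertex -2.161 2.063 -4.598
vertex -1.484 1.552 -4.926
endloop
endfacet
facet normal 0.571 -0.797 0.197
outer loop
vertex -2.181 1.159 -4.493
vertex -1.484 1.552 -4.926
vertex -1.219 2.237 -2.922
endloop
endfacet
facet normal -0.488 -0.090 -0.868
outer loop
vertex -1.484 1.552 -4.926
vertex -2.161 2.063 -4.598
vertex -1.464 2.456 -5.031
endloop
endfacet
facet normal 0.992 -0.036 -0.119
outer loop
vertex -1.484 1.552 -4.926
vertex -1.464 2.456 -5.031
vertex -1.219 2.237 -2.922
endloop
endfacet
facet normal -0.845 -0.527 0.094
outer loop
vertex -4.086 -0.959 0.634
vertex -5.018 0.365 -0.322
vertex -3.834 -1.554 -0.436
endloop
endfacet
facet normal 0.496 -0.704 0.508
outer loop
vertex -2.922 -0.985 -0.538
vertex -4.086 -0.959 0.634
vertex -3.834 -1.554 -0.436
endloop
endfacet
facet normal -0.845 -0.527 0.094
outer loop
vertex -3.834 -1.554 -0.436
vertex -5.018 0.365 -0.322
vertex -4.766 -0.23 -1.392
endloop
endfacet
facet normal 0.201 -0.476 -0.856
outer loop
vertex -4.766 -0.23 -1.392
vertex -2.922 -0.985 -0.538
vertex -3.834 -1.554 -0.436
endloop
endfacet
facet normal -0.201 0.476 0.856
outer loop
vertex -4.086 -0.959 0.634
vertex -4.106 0.934 -0.424
vertex -5.018 0.365 -0.322
endloop
endfacet
facet normal 0.496 -0.704 0.508
outer loop
vertex -3.174 -0.39 0.532
vertex -4.086 -0.959 0.634
vertex -2.922 -0.985 -0.538
endloop
endfacet
facet normal -0.201 0.476 0.856
outer loop
vertex -3.174 -0.39 0.532
vertex -4.106 0.934 -0.424
vertex -4.086 -0.959 0.634
endloop
endfacet
facet normal -0.496 0.704 -0.508
outer loop
vertex -5.018 0.365 -0.322
vertex -4.106 0.934 -0.424
vertex -4.766 -0.23 -1.392
endloop
endfacet
facet normal 0.201 -0.476 -0.856
outer loop
vertex -3.854 0.339 -1.494
vertex -2.922 -0.985 -0.538
vertex -4.766 -0.23 -1.392
endloop
endfacet
facet normal -0.496 0.704 -0.508
outer loop
vertex -4.766 -0.23 -1.392
vertex -4.106 0.934 -0.424
vertex -3.854 0.339 -1.494
endloop
endfacet
facet normal 0.845 0.527 -0.094
outer loop
vertex -3.854 0.339 -1.494
vertex -3.174 -0.39 0.532
vertex -2.922 -0.985 -0.538
endloop
endfacet
facet normal 0.845 0.527 -0.094
outer loop
vertex -4.106 0.934 -0.424
vertex -3.174 -0.39 0.532
vertex -3.854 0.339 -1.494
endloop
endfacet

endsolid


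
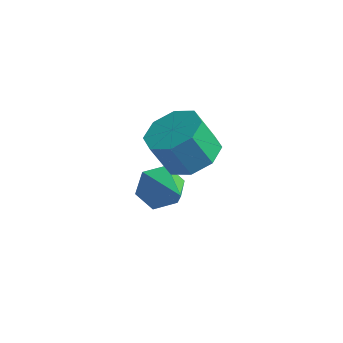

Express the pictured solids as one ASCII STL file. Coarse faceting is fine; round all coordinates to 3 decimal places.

solid 
facet normal 0.400 0.215 -0.891
outer loop
vertex 0.482 -3.523 2.081
vertex -0.48 -3.138 1.742
vertex 0.391 -2.708 2.237
endloop
endfacet
facet normal 0.910 0.022 0.414
outer loop
vertex 0.482 -3.523 2.081
vertex 0.391 -2.708 2.237
vertex -0.118 -3.846 3.417
endloop
endfacet
facet normal 0.910 0.022 0.414
outer loop
vertex -0.118 -3.846 3.417
vertex 0.391 -2.708 2.237
vertex -0.209 -3.032 3.573
endloop
endfacet
facet normal -0.400 -0.215 0.891
outer loop
vertex -0.118 -3.846 3.417
vertex -0.209 -3.032 3.573
vertex -1.08 -3.462 3.078
endloop
endfacet
facet normal 0.400 0.216 -0.891
outer loop
vertex 0.391 -2.708 2.237
vertex -0.48 -3.138 1.742
vertex -0.211 -2.146 2.103
endloop
endfacet
facet normal 0.565 0.707 0.425
outer loop
vertex 0.391 -2.708 2.237
vertex -0.211 -2.146 2.103
vertex -0.209 -3.032 3.573
endloop
endfacet
facet normal 0.566 0.706 0.425
outer loop
vertex -0.209 -3.032 3.573
vertex -0.211 -2.146 2.103
vertex -0.811 -2.469 3.439
endloop
endfacet
facet normal -0.400 -0.216 0.891
outer loop
vertex -0.209 -3.032 3.573
vertex -0.811 -2.469 3.439
vertex -1.08 -3.462 3.078
endloop
endfacet
facet normal 0.400 0.216 -0.891
outer loop
vertex -0.211 -2.146 2.103
vertex -0.48 -3.138 1.742
vertex -0.97 -2.165 1.758
endloop
endfacet
facet normal -0.109 0.976 0.187
outer loop
vertex -0.211 -2.146 2.103
vertex -0.97 -2.165 1.758
vertex -0.811 -2.469 3.439
endloop
endfacet
facet normal -0.109 0.976 0.187
outer loop
vertex -0.811 -2.469 3.439
vertex -0.97 -2.165 1.758
vertex -1.57 -2.488 3.094
endloop
endfacet
facet normal -0.400 -0.216 0.891
outer loop
vertex -0.811 -2.469 3.439
vertex -1.57 -2.488 3.094
vertex -1.08 -3.462 3.078
endloop
endfacet
facet normal 0.400 0.216 -0.891
outer loop
vertex -0.97 -2.165 1.758
vertex -0.48 -3.138 1.742
vertex -1.442 -2.754 1.403
endloop
endfacet
facet normal -0.721 0.674 -0.161
outer loop
vertex -0.97 -2.165 1.758
vertex -1.442 -2.754 1.403
vertex -1.57 -2.488 3.094
endloop
endfacet
facet normal -0.721 0.674 -0.161
outer loop
vertex -1.57 -2.488 3.094
vertex -1.442 -2.754 1.403
vertex -2.042 -3.077 2.739
endloop
endfacet
facet normal -0.400 -0.216 0.891
outer loop
vertex -1.57 -2.488 3.094
vertex -2.042 -3.077 2.739
vertex -1.08 -3.462 3.078
endloop
endfacet
facet normal 0.400 0.215 -0.891
outer loop
vertex -1.442 -2.754 1.403
vertex -0.48 -3.138 1.742
vertex -1.351 -3.568 1.247
endloop
endfacet
facet normal -0.910 -0.022 -0.414
outer loop
vertex -1.442 -2.754 1.403
vertex -1.351 -3.568 1.247
vertex -2.042 -3.077 2.739
endloop
endfacet
facet normal -0.910 -0.022 -0.414
outer loop
vertex -2.042 -3.077 2.739
vertex -1.351 -3.568 1.247
vertex -1.951 -3.892 2.583
endloop
endfacet
facet normal -0.400 -0.215 0.891
outer loop
vertex -2.042 -3.077 2.739
vertex -1.951 -3.892 2.583
vertex -1.08 -3.462 3.078
endloop
endfacet
facet normal 0.400 0.216 -0.891
outer loop
vertex -1.351 -3.568 1.247
vertex -0.48 -3.138 1.742
vertex -0.749 -4.131 1.381
endloop
endfacet
facet normal -0.566 -0.706 -0.425
outer loop
vertex -1.351 -3.568 1.247
vertex -0.749 -4.131 1.381
vertex -1.951 -3.892 2.583
endloop
endfacet
facet normal -0.565 -0.707 -0.425
outer loop
vertex -1.951 -3.892 2.583
vertex -0.749 -4.131 1.381
vertex -1.349 -4.454 2.717
endloop
endfacet
facet normal -0.400 -0.216 0.891
outer loop
vertex -1.951 -3.892 2.583
vertex -1.349 -4.454 2.717
vertex -1.08 -3.462 3.078
endloop
endfacet
facet normal 0.400 0.216 -0.891
outer loop
vertex -0.749 -4.131 1.381
vertex -0.48 -3.138 1.742
vertex 0.01 -4.112 1.726
endloop
endfacet
facet normal 0.109 -0.976 -0.187
outer loop
vertex -0.749 -4.131 1.381
vertex 0.01 -4.112 1.726
vertex -1.349 -4.454 2.717
endloop
endfacet
facet normal 0.109 -0.976 -0.187
outer loop
vertex -1.349 -4.454 2.717
vertex 0.01 -4.112 1.726
vertex -0.59 -4.435 3.062
endloop
endfacet
facet normal -0.400 -0.216 0.891
outer loop
vertex -1.349 -4.454 2.717
vertex -0.59 -4.435 3.062
vertex -1.08 -3.462 3.078
endloop
endfacet
facet normal 0.400 0.216 -0.891
outer loop
vertex 0.01 -4.112 1.726
vertex -0.48 -3.138 1.742
vertex 0.482 -3.523 2.081
endloop
endfacet
facet normal 0.721 -0.674 0.161
outer loop
vertex 0.01 -4.112 1.726
vertex 0.482 -3.523 2.081
vertex -0.59 -4.435 3.062
endloop
endfacet
facet normal 0.721 -0.674 0.161
outer loop
vertex -0.59 -4.435 3.062
vertex 0.482 -3.523 2.081
vertex -0.118 -3.846 3.417
endloop
endfacet
facet normal -0.400 -0.216 0.891
outer loop
vertex -0.59 -4.435 3.062
vertex -0.118 -3.846 3.417
vertex -1.08 -3.462 3.078
endloop
endfacet
facet normal -0.670 0.502 -0.547
outer loop
vertex -1.575 -1.769 -1.39
vertex -2.127 -2.517 -1.401
vertex -2.21 -1.888 -0.721
endloop
endfacet
facet normal 0.504 0.630 0.591
outer loop
vertex -1.575 -1.769 -1.39
vertex -2.21 -1.888 -0.721
vertex -0.653 -3.623 -0.199
endloop
endfacet
facet normal -0.670 0.502 -0.547
outer loop
vertex -2.21 -1.888 -0.721
vertex -2.127 -2.517 -1.401
vertex -2.762 -2.636 -0.732
endloop
endfacet
facet normal -0.188 0.124 0.974
outer loop
vertex -2.21 -1.888 -0.721
vertex -2.762 -2.636 -0.732
vertex -0.653 -3.623 -0.199
endloop
endfacet
facet normal -0.670 0.502 -0.547
outer loop
vertex -2.762 -2.636 -0.732
vertex -2.127 -2.517 -1.401
vertex -2.679 -3.265 -1.412
endloop
endfacet
facet normal -0.462 -0.678 0.571
outer loop
vertex -2.762 -2.636 -0.732
vertex -2.679 -3.265 -1.412
vertex -0.653 -3.623 -0.199
endloop
endfacet
facet normal -0.670 0.502 -0.547
outer loop
vertex -2.679 -3.265 -1.412
vertex -2.127 -2.517 -1.401
vertex -2.044 -3.146 -2.081
endloop
endfacet
facet normal -0.044 -0.976 -0.215
outer loop
vertex -2.679 -3.265 -1.412
vertex -2.044 -3.146 -2.081
vertex -0.653 -3.623 -0.199
endloop
endfacet
facet normal -0.670 0.502 -0.547
outer loop
vertex -2.044 -3.146 -2.081
vertex -2.127 -2.517 -1.401
vertex -1.492 -2.398 -2.07
endloop
endfacet
facet normal 0.649 -0.470 -0.599
outer loop
vertex -2.044 -3.146 -2.081
vertex -1.492 -2.398 -2.07
vertex -0.653 -3.623 -0.199
endloop
endfacet
facet normal -0.670 0.502 -0.547
outer loop
vertex -1.492 -2.398 -2.07
vertex -2.127 -2.517 -1.401
vertex -1.575 -1.769 -1.39
endloop
endfacet
facet normal 0.922 0.333 -0.196
outer loop
vertex -1.492 -2.398 -2.07
vertex -1.575 -1.769 -1.39
vertex -0.653 -3.623 -0.199
endloop
endfacet

endsolid


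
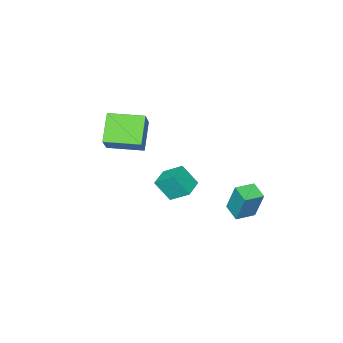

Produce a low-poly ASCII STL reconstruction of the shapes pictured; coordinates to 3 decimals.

solid 
facet normal -0.577 -0.459 0.675
outer loop
vertex 3.574 -4.108 4.433
vertex 2.358 -2.623 4.404
vertex 2.688 -4.859 3.165
endloop
endfacet
facet normal 0.633 -0.774 0.016
outer loop
vertex 3.722 -4.037 1.956
vertex 3.574 -4.108 4.433
vertex 2.688 -4.859 3.165
endloop
endfacet
facet normal -0.577 -0.459 0.675
outer loop
vertex 2.688 -4.859 3.165
vertex 2.358 -2.623 4.404
vertex 1.472 -3.374 3.135
endloop
endfacet
facet normal -0.515 -0.437 -0.738
outer loop
vertex 1.472 -3.374 3.135
vertex 3.722 -4.037 1.956
vertex 2.688 -4.859 3.165
endloop
endfacet
facet normal 0.515 0.436 0.738
outer loop
vertex 3.574 -4.108 4.433
vertex 3.392 -1.801 3.195
vertex 2.358 -2.623 4.404
endloop
endfacet
facet normal 0.633 -0.774 0.016
outer loop
vertex 4.608 -3.286 3.225
vertex 3.574 -4.108 4.433
vertex 3.722 -4.037 1.956
endloop
endfacet
facet normal 0.515 0.437 0.738
outer loop
vertex 4.608 -3.286 3.225
vertex 3.392 -1.801 3.195
vertex 3.574 -4.108 4.433
endloop
endfacet
facet normal -0.633 0.774 -0.016
outer loop
vertex 2.358 -2.623 4.404
vertex 3.392 -1.801 3.195
vertex 1.472 -3.374 3.135
endloop
endfacet
facet normal -0.515 -0.436 -0.738
outer loop
vertex 2.506 -2.552 1.927
vertex 3.722 -4.037 1.956
vertex 1.472 -3.374 3.135
endloop
endfacet
facet normal -0.633 0.774 -0.016
outer loop
vertex 1.472 -3.374 3.135
vertex 3.392 -1.801 3.195
vertex 2.506 -2.552 1.927
endloop
endfacet
facet normal 0.577 0.460 -0.675
outer loop
vertex 2.506 -2.552 1.927
vertex 4.608 -3.286 3.225
vertex 3.722 -4.037 1.956
endloop
endfacet
facet normal 0.577 0.459 -0.675
outer loop
vertex 3.392 -1.801 3.195
vertex 4.608 -3.286 3.225
vertex 2.506 -2.552 1.927
endloop
endfacet
facet normal -0.968 0.233 -0.093
outer loop
vertex -2.766 -0.039 -1.914
vertex -2.501 0.94 -2.223
vertex -2.732 -0.613 -3.704
endloop
endfacet
facet normal -0.250 -0.923 0.291
outer loop
vertex -1.619 -0.88 -3.597
vertex -2.766 -0.039 -1.914
vertex -2.732 -0.613 -3.704
endloop
endfacet
facet normal -0.968 0.233 -0.093
outer loop
vertex -2.732 -0.613 -3.704
vertex -2.501 0.94 -2.223
vertex -2.467 0.366 -4.013
endloop
endfacet
facet normal 0.018 -0.305 -0.952
outer loop
vertex -2.467 0.366 -4.013
vertex -1.619 -0.88 -3.597
vertex -2.732 -0.613 -3.704
endloop
endfacet
facet normal -0.018 0.305 0.952
outer loop
vertex -2.766 -0.039 -1.914
vertex -1.388 0.673 -2.116
vertex -2.501 0.94 -2.223
endloop
endfacet
facet normal -0.250 -0.923 0.291
outer loop
vertex -1.653 -0.306 -1.807
vertex -2.766 -0.039 -1.914
vertex -1.619 -0.88 -3.597
endloop
endfacet
facet normal -0.018 0.305 0.952
outer loop
vertex -1.653 -0.306 -1.807
vertex -1.388 0.673 -2.116
vertex -2.766 -0.039 -1.914
endloop
endfacet
facet normal 0.250 0.923 -0.291
outer loop
vertex -2.501 0.94 -2.223
vertex -1.388 0.673 -2.116
vertex -2.467 0.366 -4.013
endloop
endfacet
facet normal 0.018 -0.305 -0.952
outer loop
vertex -1.354 0.099 -3.906
vertex -1.619 -0.88 -3.597
vertex -2.467 0.366 -4.013
endloop
endfacet
facet normal 0.250 0.923 -0.291
outer loop
vertex -2.467 0.366 -4.013
vertex -1.388 0.673 -2.116
vertex -1.354 0.099 -3.906
endloop
endfacet
facet normal 0.968 -0.233 0.093
outer loop
vertex -1.354 0.099 -3.906
vertex -1.653 -0.306 -1.807
vertex -1.619 -0.88 -3.597
endloop
endfacet
facet normal 0.968 -0.233 0.093
outer loop
vertex -1.388 0.673 -2.116
vertex -1.653 -0.306 -1.807
vertex -1.354 0.099 -3.906
endloop
endfacet
facet normal -0.909 -0.409 0.079
outer loop
vertex 2.423 -1.278 0.989
vertex 2.047 -0.296 1.754
vertex 2.015 -0.582 -0.105
endloop
endfacet
facet normal 0.288 -0.755 -0.588
outer loop
vertex 3.033 -0.124 -0.194
vertex 2.423 -1.278 0.989
vertex 2.015 -0.582 -0.105
endloop
endfacet
facet normal -0.909 -0.409 0.079
outer loop
vertex 2.015 -0.582 -0.105
vertex 2.047 -0.296 1.754
vertex 1.639 0.4 0.659
endloop
endfacet
facet normal -0.300 0.511 -0.805
outer loop
vertex 1.639 0.4 0.659
vertex 3.033 -0.124 -0.194
vertex 2.015 -0.582 -0.105
endloop
endfacet
facet normal 0.301 -0.512 0.805
outer loop
vertex 2.423 -1.278 0.989
vertex 3.065 0.162 1.665
vertex 2.047 -0.296 1.754
endloop
endfacet
facet normal 0.289 -0.756 -0.588
outer loop
vertex 3.441 -0.82 0.901
vertex 2.423 -1.278 0.989
vertex 3.033 -0.124 -0.194
endloop
endfacet
facet normal 0.300 -0.512 0.805
outer loop
vertex 3.441 -0.82 0.901
vertex 3.065 0.162 1.665
vertex 2.423 -1.278 0.989
endloop
endfacet
facet normal -0.289 0.756 0.588
outer loop
vertex 2.047 -0.296 1.754
vertex 3.065 0.162 1.665
vertex 1.639 0.4 0.659
endloop
endfacet
facet normal -0.300 0.512 -0.805
outer loop
vertex 2.657 0.858 0.571
vertex 3.033 -0.124 -0.194
vertex 1.639 0.4 0.659
endloop
endfacet
facet normal -0.289 0.755 0.588
outer loop
vertex 1.639 0.4 0.659
vertex 3.065 0.162 1.665
vertex 2.657 0.858 0.571
endloop
endfacet
facet normal 0.909 0.409 -0.079
outer loop
vertex 2.657 0.858 0.571
vertex 3.441 -0.82 0.901
vertex 3.033 -0.124 -0.194
endloop
endfacet
facet normal 0.909 0.409 -0.079
outer loop
vertex 3.065 0.162 1.665
vertex 3.441 -0.82 0.901
vertex 2.657 0.858 0.571
endloop
endfacet

endsolid


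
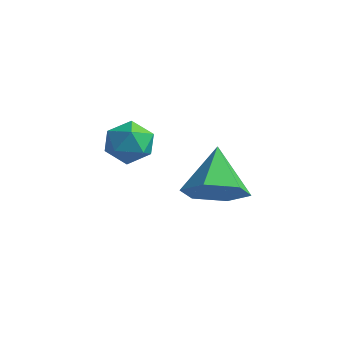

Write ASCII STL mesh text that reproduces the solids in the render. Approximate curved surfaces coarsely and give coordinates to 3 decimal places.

solid 
facet normal 0.111 0.857 0.503
outer loop
vertex -0.826 -2.89 -3.019
vertex -0.941 -3.311 -2.276
vertex -0.148 -3.222 -2.602
endloop
endfacet
facet normal 0.488 0.867 -0.103
outer loop
vertex -0.826 -2.89 -3.019
vertex -0.148 -3.222 -2.602
vertex -0.203 -3.293 -3.46
endloop
endfacet
facet normal 0.036 0.762 -0.646
outer loop
vertex -0.826 -2.89 -3.019
vertex -0.203 -3.293 -3.46
vertex -1.03 -3.426 -3.663
endloop
endfacet
facet normal -0.620 0.688 -0.376
outer loop
vertex -0.826 -2.89 -3.019
vertex -1.03 -3.426 -3.663
vertex -1.486 -3.437 -2.932
endloop
endfacet
facet normal -0.575 0.747 0.334
outer loop
vertex -0.826 -2.89 -3.019
vertex -1.486 -3.437 -2.932
vertex -0.941 -3.311 -2.276
endloop
endfacet
facet normal 0.944 0.318 -0.087
outer loop
vertex -0.203 -3.293 -3.46
vertex -0.148 -3.222 -2.602
vertex 0.066 -3.963 -2.988
endloop
endfacet
facet normal 0.333 0.302 0.893
outer loop
vertex -0.148 -3.222 -2.602
vertex -0.941 -3.311 -2.276
vertex -0.39 -3.974 -2.257
endloop
endfacet
facet normal -0.775 0.125 0.620
outer loop
vertex -0.941 -3.311 -2.276
vertex -1.486 -3.437 -2.932
vertex -1.217 -4.107 -2.46
endloop
endfacet
facet normal -0.848 0.030 -0.529
outer loop
vertex -1.486 -3.437 -2.932
vertex -1.03 -3.426 -3.663
vertex -1.272 -4.178 -3.318
endloop
endfacet
facet normal 0.213 0.149 -0.966
outer loop
vertex -1.03 -3.426 -3.663
vertex -0.203 -3.293 -3.46
vertex -0.479 -4.089 -3.644
endloop
endfacet
facet normal 0.620 -0.688 0.376
outer loop
vertex -0.594 -4.51 -2.901
vertex 0.066 -3.963 -2.988
vertex -0.39 -3.974 -2.257
endloop
endfacet
facet normal -0.036 -0.762 0.646
outer loop
vertex -0.594 -4.51 -2.901
vertex -0.39 -3.974 -2.257
vertex -1.217 -4.107 -2.46
endloop
endfacet
facet normal -0.488 -0.867 0.103
outer loop
vertex -0.594 -4.51 -2.901
vertex -1.217 -4.107 -2.46
vertex -1.272 -4.178 -3.318
endloop
endfacet
facet normal -0.111 -0.857 -0.503
outer loop
vertex -0.594 -4.51 -2.901
vertex -1.272 -4.178 -3.318
vertex -0.479 -4.089 -3.644
endloop
endfacet
facet normal 0.575 -0.747 -0.334
outer loop
vertex -0.594 -4.51 -2.901
vertex -0.479 -4.089 -3.644
vertex 0.066 -3.963 -2.988
endloop
endfacet
facet normal 0.848 -0.030 0.529
outer loop
vertex -0.39 -3.974 -2.257
vertex 0.066 -3.963 -2.988
vertex -0.148 -3.222 -2.602
endloop
endfacet
facet normal -0.213 -0.149 0.966
outer loop
vertex -1.217 -4.107 -2.46
vertex -0.39 -3.974 -2.257
vertex -0.941 -3.311 -2.276
endloop
endfacet
facet normal -0.944 -0.318 0.087
outer loop
vertex -1.272 -4.178 -3.318
vertex -1.217 -4.107 -2.46
vertex -1.486 -3.437 -2.932
endloop
endfacet
facet normal -0.333 -0.302 -0.893
outer loop
vertex -0.479 -4.089 -3.644
vertex -1.272 -4.178 -3.318
vertex -1.03 -3.426 -3.663
endloop
endfacet
facet normal 0.775 -0.125 -0.620
outer loop
vertex 0.066 -3.963 -2.988
vertex -0.479 -4.089 -3.644
vertex -0.203 -3.293 -3.46
endloop
endfacet
facet normal 0.441 -0.615 -0.654
outer loop
vertex 3.351 -3.006 -4.009
vertex 2.592 -3.727 -3.842
vertex 2.474 -3.001 -4.605
endloop
endfacet
facet normal 0.108 0.983 -0.150
outer loop
vertex 3.351 -3.006 -4.009
vertex 2.474 -3.001 -4.605
vertex 1.808 -2.633 -2.678
endloop
endfacet
facet normal 0.441 -0.615 -0.654
outer loop
vertex 2.474 -3.001 -4.605
vertex 2.592 -3.727 -3.842
vertex 1.716 -3.722 -4.438
endloop
endfacet
facet normal -0.684 0.636 -0.358
outer loop
vertex 2.474 -3.001 -4.605
vertex 1.716 -3.722 -4.438
vertex 1.808 -2.633 -2.678
endloop
endfacet
facet normal 0.441 -0.615 -0.653
outer loop
vertex 1.716 -3.722 -4.438
vertex 2.592 -3.727 -3.842
vertex 1.833 -4.448 -3.675
endloop
endfacet
facet normal -0.994 -0.064 0.092
outer loop
vertex 1.716 -3.722 -4.438
vertex 1.833 -4.448 -3.675
vertex 1.808 -2.633 -2.678
endloop
endfacet
facet normal 0.440 -0.615 -0.654
outer loop
vertex 1.833 -4.448 -3.675
vertex 2.592 -3.727 -3.842
vertex 2.71 -4.454 -3.079
endloop
endfacet
facet normal -0.512 -0.419 0.750
outer loop
vertex 1.833 -4.448 -3.675
vertex 2.71 -4.454 -3.079
vertex 1.808 -2.633 -2.678
endloop
endfacet
facet normal 0.440 -0.615 -0.654
outer loop
vertex 2.71 -4.454 -3.079
vertex 2.592 -3.727 -3.842
vertex 3.469 -3.733 -3.246
endloop
endfacet
facet normal 0.279 -0.072 0.957
outer loop
vertex 2.71 -4.454 -3.079
vertex 3.469 -3.733 -3.246
vertex 1.808 -2.633 -2.678
endloop
endfacet
facet normal 0.440 -0.615 -0.654
outer loop
vertex 3.469 -3.733 -3.246
vertex 2.592 -3.727 -3.842
vertex 3.351 -3.006 -4.009
endloop
endfacet
facet normal 0.590 0.628 0.507
outer loop
vertex 3.469 -3.733 -3.246
vertex 3.351 -3.006 -4.009
vertex 1.808 -2.633 -2.678
endloop
endfacet

endsolid


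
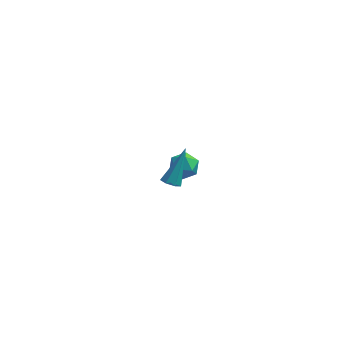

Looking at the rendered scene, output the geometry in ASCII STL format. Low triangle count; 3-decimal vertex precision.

solid 
facet normal -0.471 -0.291 0.833
outer loop
vertex 1.533 2.031 -2.04
vertex 1.848 1.279 -2.125
vertex 2.255 1.848 -1.696
endloop
endfacet
facet normal -0.308 0.403 0.862
outer loop
vertex 1.533 2.031 -2.04
vertex 2.255 1.848 -1.696
vertex 2.151 2.57 -2.071
endloop
endfacet
facet normal -0.617 0.725 0.306
outer loop
vertex 1.533 2.031 -2.04
vertex 2.151 2.57 -2.071
vertex 1.68 2.448 -2.731
endloop
endfacet
facet normal -0.971 0.231 -0.067
outer loop
vertex 1.533 2.031 -2.04
vertex 1.68 2.448 -2.731
vertex 1.492 1.65 -2.764
endloop
endfacet
facet normal -0.880 -0.398 0.259
outer loop
vertex 1.533 2.031 -2.04
vertex 1.492 1.65 -2.764
vertex 1.848 1.279 -2.125
endloop
endfacet
facet normal 0.400 0.467 0.788
outer loop
vertex 2.151 2.57 -2.071
vertex 2.255 1.848 -1.696
vertex 2.848 2.15 -2.176
endloop
endfacet
facet normal 0.136 -0.657 0.742
outer loop
vertex 2.255 1.848 -1.696
vertex 1.848 1.279 -2.125
vertex 2.66 1.352 -2.209
endloop
endfacet
facet normal -0.528 -0.829 -0.187
outer loop
vertex 1.848 1.279 -2.125
vertex 1.492 1.65 -2.764
vertex 2.189 1.23 -2.869
endloop
endfacet
facet normal -0.674 0.188 -0.714
outer loop
vertex 1.492 1.65 -2.764
vertex 1.68 2.448 -2.731
vertex 2.085 1.952 -3.244
endloop
endfacet
facet normal -0.100 0.989 -0.111
outer loop
vertex 1.68 2.448 -2.731
vertex 2.151 2.57 -2.071
vertex 2.492 2.521 -2.815
endloop
endfacet
facet normal 0.971 -0.231 0.067
outer loop
vertex 2.807 1.769 -2.9
vertex 2.848 2.15 -2.176
vertex 2.66 1.352 -2.209
endloop
endfacet
facet normal 0.617 -0.725 -0.306
outer loop
vertex 2.807 1.769 -2.9
vertex 2.66 1.352 -2.209
vertex 2.189 1.23 -2.869
endloop
endfacet
facet normal 0.308 -0.403 -0.862
outer loop
vertex 2.807 1.769 -2.9
vertex 2.189 1.23 -2.869
vertex 2.085 1.952 -3.244
endloop
endfacet
facet normal 0.471 0.291 -0.833
outer loop
vertex 2.807 1.769 -2.9
vertex 2.085 1.952 -3.244
vertex 2.492 2.521 -2.815
endloop
endfacet
facet normal 0.880 0.398 -0.259
outer loop
vertex 2.807 1.769 -2.9
vertex 2.492 2.521 -2.815
vertex 2.848 2.15 -2.176
endloop
endfacet
facet normal 0.674 -0.188 0.714
outer loop
vertex 2.66 1.352 -2.209
vertex 2.848 2.15 -2.176
vertex 2.255 1.848 -1.696
endloop
endfacet
facet normal 0.100 -0.989 0.111
outer loop
vertex 2.189 1.23 -2.869
vertex 2.66 1.352 -2.209
vertex 1.848 1.279 -2.125
endloop
endfacet
facet normal -0.400 -0.467 -0.788
outer loop
vertex 2.085 1.952 -3.244
vertex 2.189 1.23 -2.869
vertex 1.492 1.65 -2.764
endloop
endfacet
facet normal -0.136 0.657 -0.742
outer loop
vertex 2.492 2.521 -2.815
vertex 2.085 1.952 -3.244
vertex 1.68 2.448 -2.731
endloop
endfacet
facet normal 0.528 0.829 0.187
outer loop
vertex 2.848 2.15 -2.176
vertex 2.492 2.521 -2.815
vertex 2.151 2.57 -2.071
endloop
endfacet
facet normal -0.248 -0.567 -0.786
outer loop
vertex 2.907 -4.728 3.176
vertex 2.639 -4.35 2.988
vertex 3.121 -4.457 2.913
endloop
endfacet
facet normal 0.868 -0.396 0.299
outer loop
vertex 2.907 -4.728 3.176
vertex 3.121 -4.457 2.913
vertex 3.121 -3.25 4.512
endloop
endfacet
facet normal -0.248 -0.567 -0.786
outer loop
vertex 3.121 -4.457 2.913
vertex 2.639 -4.35 2.988
vertex 2.972 -4.106 2.707
endloop
endfacet
facet normal 0.938 0.276 -0.208
outer loop
vertex 3.121 -4.457 2.913
vertex 2.972 -4.106 2.707
vertex 3.121 -3.25 4.512
endloop
endfacet
facet normal -0.247 -0.568 -0.785
outer loop
vertex 2.972 -4.106 2.707
vertex 2.639 -4.35 2.988
vertex 2.572 -3.939 2.712
endloop
endfacet
facet normal 0.344 0.837 -0.425
outer loop
vertex 2.972 -4.106 2.707
vertex 2.572 -3.939 2.712
vertex 3.121 -3.25 4.512
endloop
endfacet
facet normal -0.249 -0.568 -0.785
outer loop
vertex 2.572 -3.939 2.712
vertex 2.639 -4.35 2.988
vertex 2.222 -4.081 2.926
endloop
endfacet
facet normal -0.466 0.864 -0.189
outer loop
vertex 2.572 -3.939 2.712
vertex 2.222 -4.081 2.926
vertex 3.121 -3.25 4.512
endloop
endfacet
facet normal -0.249 -0.568 -0.785
outer loop
vertex 2.222 -4.081 2.926
vertex 2.639 -4.35 2.988
vertex 2.186 -4.426 3.187
endloop
endfacet
facet normal -0.884 0.337 0.324
outer loop
vertex 2.222 -4.081 2.926
vertex 2.186 -4.426 3.187
vertex 3.121 -3.25 4.512
endloop
endfacet
facet normal -0.250 -0.567 -0.785
outer loop
vertex 2.186 -4.426 3.187
vertex 2.639 -4.35 2.988
vertex 2.491 -4.714 3.298
endloop
endfacet
facet normal -0.593 -0.348 0.727
outer loop
vertex 2.186 -4.426 3.187
vertex 2.491 -4.714 3.298
vertex 3.121 -3.25 4.512
endloop
endfacet
facet normal -0.249 -0.567 -0.785
outer loop
vertex 2.491 -4.714 3.298
vertex 2.639 -4.35 2.988
vertex 2.907 -4.728 3.176
endloop
endfacet
facet normal 0.187 -0.674 0.715
outer loop
vertex 2.491 -4.714 3.298
vertex 2.907 -4.728 3.176
vertex 3.121 -3.25 4.512
endloop
endfacet

endsolid


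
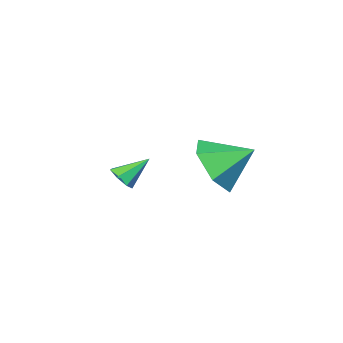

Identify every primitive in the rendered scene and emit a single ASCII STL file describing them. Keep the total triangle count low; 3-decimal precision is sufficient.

solid 
facet normal 0.619 -0.586 -0.522
outer loop
vertex -2.593 0.625 0.079
vertex -3.33 -0.178 0.107
vertex -3.339 0.542 -0.712
endloop
endfacet
facet normal -0.029 0.997 -0.078
outer loop
vertex -2.593 0.625 0.079
vertex -3.339 0.542 -0.712
vertex -4.19 0.638 0.833
endloop
endfacet
facet normal 0.619 -0.587 -0.523
outer loop
vertex -3.339 0.542 -0.712
vertex -3.33 -0.178 0.107
vertex -4.076 -0.261 -0.683
endloop
endfacet
facet normal -0.679 0.608 -0.412
outer loop
vertex -3.339 0.542 -0.712
vertex -4.076 -0.261 -0.683
vertex -4.19 0.638 0.833
endloop
endfacet
facet normal 0.619 -0.587 -0.523
outer loop
vertex -4.076 -0.261 -0.683
vertex -3.33 -0.178 0.107
vertex -4.067 -0.98 0.135
endloop
endfacet
facet normal -0.997 -0.058 -0.040
outer loop
vertex -4.076 -0.261 -0.683
vertex -4.067 -0.98 0.135
vertex -4.19 0.638 0.833
endloop
endfacet
facet normal 0.619 -0.587 -0.522
outer loop
vertex -4.067 -0.98 0.135
vertex -3.33 -0.178 0.107
vertex -3.321 -0.897 0.926
endloop
endfacet
facet normal -0.667 -0.337 0.664
outer loop
vertex -4.067 -0.98 0.135
vertex -3.321 -0.897 0.926
vertex -4.19 0.638 0.833
endloop
endfacet
facet normal 0.618 -0.587 -0.522
outer loop
vertex -3.321 -0.897 0.926
vertex -3.33 -0.178 0.107
vertex -2.584 -0.095 0.897
endloop
endfacet
facet normal -0.016 0.051 0.999
outer loop
vertex -3.321 -0.897 0.926
vertex -2.584 -0.095 0.897
vertex -4.19 0.638 0.833
endloop
endfacet
facet normal 0.619 -0.586 -0.523
outer loop
vertex -2.584 -0.095 0.897
vertex -3.33 -0.178 0.107
vertex -2.593 0.625 0.079
endloop
endfacet
facet normal 0.302 0.717 0.628
outer loop
vertex -2.584 -0.095 0.897
vertex -2.593 0.625 0.079
vertex -4.19 0.638 0.833
endloop
endfacet
facet normal 0.697 -0.325 -0.639
outer loop
vertex -2.464 -4.13 -1.35
vertex -2.759 -3.962 -1.757
vertex -2.387 -3.698 -1.486
endloop
endfacet
facet normal 0.385 0.214 0.898
outer loop
vertex -2.464 -4.13 -1.35
vertex -2.387 -3.698 -1.486
vertex -3.581 -3.578 -1.003
endloop
endfacet
facet normal 0.697 -0.326 -0.639
outer loop
vertex -2.387 -3.698 -1.486
vertex -2.759 -3.962 -1.757
vertex -2.59 -3.464 -1.827
endloop
endfacet
facet normal 0.262 0.861 0.435
outer loop
vertex -2.387 -3.698 -1.486
vertex -2.59 -3.464 -1.827
vertex -3.581 -3.578 -1.003
endloop
endfacet
facet normal 0.697 -0.326 -0.638
outer loop
vertex -2.59 -3.464 -1.827
vertex -2.759 -3.962 -1.757
vertex -2.92 -3.606 -2.115
endloop
endfacet
facet normal -0.256 0.951 -0.176
outer loop
vertex -2.59 -3.464 -1.827
vertex -2.92 -3.606 -2.115
vertex -3.581 -3.578 -1.003
endloop
endfacet
facet normal 0.697 -0.326 -0.638
outer loop
vertex -2.92 -3.606 -2.115
vertex -2.759 -3.962 -1.757
vertex -3.128 -4.015 -2.133
endloop
endfacet
facet normal -0.777 0.416 -0.472
outer loop
vertex -2.92 -3.606 -2.115
vertex -3.128 -4.015 -2.133
vertex -3.581 -3.578 -1.003
endloop
endfacet
facet normal 0.697 -0.325 -0.639
outer loop
vertex -3.128 -4.015 -2.133
vertex -2.759 -3.962 -1.757
vertex -3.058 -4.385 -1.868
endloop
endfacet
facet normal -0.911 -0.340 -0.234
outer loop
vertex -3.128 -4.015 -2.133
vertex -3.058 -4.385 -1.868
vertex -3.581 -3.578 -1.003
endloop
endfacet
facet normal 0.697 -0.325 -0.639
outer loop
vertex -3.058 -4.385 -1.868
vertex -2.759 -3.962 -1.757
vertex -2.763 -4.436 -1.52
endloop
endfacet
facet normal -0.556 -0.748 0.362
outer loop
vertex -3.058 -4.385 -1.868
vertex -2.763 -4.436 -1.52
vertex -3.581 -3.578 -1.003
endloop
endfacet
facet normal 0.697 -0.326 -0.639
outer loop
vertex -2.763 -4.436 -1.52
vertex -2.759 -3.962 -1.757
vertex -2.464 -4.13 -1.35
endloop
endfacet
facet normal 0.021 -0.501 0.865
outer loop
vertex -2.763 -4.436 -1.52
vertex -2.464 -4.13 -1.35
vertex -3.581 -3.578 -1.003
endloop
endfacet

endsolid
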